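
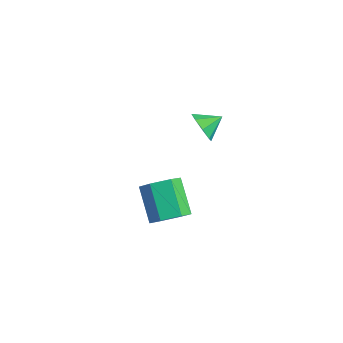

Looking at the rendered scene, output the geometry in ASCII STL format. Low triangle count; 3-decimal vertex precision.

solid 
facet normal 0.679 -0.386 -0.625
outer loop
vertex 0.714 1.531 -4.349
vertex 0.181 0.791 -4.471
vertex 0.088 1.521 -5.023
endloop
endfacet
facet normal 0.276 0.922 -0.270
outer loop
vertex 0.714 1.531 -4.349
vertex 0.088 1.521 -5.023
vertex -0.549 2.249 -3.187
endloop
endfacet
facet normal 0.276 0.922 -0.270
outer loop
vertex -0.549 2.249 -3.187
vertex 0.088 1.521 -5.023
vertex -1.175 2.239 -3.861
endloop
endfacet
facet normal -0.679 0.385 0.625
outer loop
vertex -0.549 2.249 -3.187
vertex -1.175 2.239 -3.861
vertex -1.081 1.509 -3.309
endloop
endfacet
facet normal 0.679 -0.386 -0.624
outer loop
vertex 0.088 1.521 -5.023
vertex 0.181 0.791 -4.471
vertex -0.444 0.781 -5.145
endloop
endfacet
facet normal -0.451 0.451 -0.770
outer loop
vertex 0.088 1.521 -5.023
vertex -0.444 0.781 -5.145
vertex -1.175 2.239 -3.861
endloop
endfacet
facet normal -0.451 0.451 -0.770
outer loop
vertex -1.175 2.239 -3.861
vertex -0.444 0.781 -5.145
vertex -1.707 1.499 -3.983
endloop
endfacet
facet normal -0.679 0.385 0.625
outer loop
vertex -1.175 2.239 -3.861
vertex -1.707 1.499 -3.983
vertex -1.081 1.509 -3.309
endloop
endfacet
facet normal 0.679 -0.386 -0.624
outer loop
vertex -0.444 0.781 -5.145
vertex 0.181 0.791 -4.471
vertex -0.351 0.051 -4.593
endloop
endfacet
facet normal -0.727 -0.471 -0.500
outer loop
vertex -0.444 0.781 -5.145
vertex -0.351 0.051 -4.593
vertex -1.707 1.499 -3.983
endloop
endfacet
facet normal -0.727 -0.471 -0.500
outer loop
vertex -1.707 1.499 -3.983
vertex -0.351 0.051 -4.593
vertex -1.614 0.769 -3.431
endloop
endfacet
facet normal -0.679 0.386 0.625
outer loop
vertex -1.707 1.499 -3.983
vertex -1.614 0.769 -3.431
vertex -1.081 1.509 -3.309
endloop
endfacet
facet normal 0.679 -0.385 -0.625
outer loop
vertex -0.351 0.051 -4.593
vertex 0.181 0.791 -4.471
vertex 0.275 0.061 -3.919
endloop
endfacet
facet normal -0.276 -0.922 0.270
outer loop
vertex -0.351 0.051 -4.593
vertex 0.275 0.061 -3.919
vertex -1.614 0.769 -3.431
endloop
endfacet
facet normal -0.276 -0.922 0.270
outer loop
vertex -1.614 0.769 -3.431
vertex 0.275 0.061 -3.919
vertex -0.988 0.779 -2.757
endloop
endfacet
facet normal -0.679 0.386 0.625
outer loop
vertex -1.614 0.769 -3.431
vertex -0.988 0.779 -2.757
vertex -1.081 1.509 -3.309
endloop
endfacet
facet normal 0.679 -0.385 -0.625
outer loop
vertex 0.275 0.061 -3.919
vertex 0.181 0.791 -4.471
vertex 0.807 0.801 -3.797
endloop
endfacet
facet normal 0.451 -0.451 0.770
outer loop
vertex 0.275 0.061 -3.919
vertex 0.807 0.801 -3.797
vertex -0.988 0.779 -2.757
endloop
endfacet
facet normal 0.451 -0.451 0.770
outer loop
vertex -0.988 0.779 -2.757
vertex 0.807 0.801 -3.797
vertex -0.456 1.519 -2.635
endloop
endfacet
facet normal -0.679 0.386 0.624
outer loop
vertex -0.988 0.779 -2.757
vertex -0.456 1.519 -2.635
vertex -1.081 1.509 -3.309
endloop
endfacet
facet normal 0.679 -0.386 -0.625
outer loop
vertex 0.807 0.801 -3.797
vertex 0.181 0.791 -4.471
vertex 0.714 1.531 -4.349
endloop
endfacet
facet normal 0.727 0.471 0.500
outer loop
vertex 0.807 0.801 -3.797
vertex 0.714 1.531 -4.349
vertex -0.456 1.519 -2.635
endloop
endfacet
facet normal 0.727 0.471 0.500
outer loop
vertex -0.456 1.519 -2.635
vertex 0.714 1.531 -4.349
vertex -0.549 2.249 -3.187
endloop
endfacet
facet normal -0.679 0.386 0.624
outer loop
vertex -0.456 1.519 -2.635
vertex -0.549 2.249 -3.187
vertex -1.081 1.509 -3.309
endloop
endfacet
facet normal -0.405 -0.825 -0.395
outer loop
vertex 1.148 2.24 0.68
vertex 0.584 2.259 1.219
vertex 0.674 2.557 0.504
endloop
endfacet
facet normal 0.604 0.634 -0.483
outer loop
vertex 1.148 2.24 0.68
vertex 0.674 2.557 0.504
vertex 0.996 3.101 1.621
endloop
endfacet
facet normal -0.404 -0.825 -0.395
outer loop
vertex 0.674 2.557 0.504
vertex 0.584 2.259 1.219
vertex 0.147 2.699 0.746
endloop
endfacet
facet normal 0.036 0.894 -0.446
outer loop
vertex 0.674 2.557 0.504
vertex 0.147 2.699 0.746
vertex 0.996 3.101 1.621
endloop
endfacet
facet normal -0.403 -0.825 -0.395
outer loop
vertex 0.147 2.699 0.746
vertex 0.584 2.259 1.219
vertex -0.124 2.583 1.265
endloop
endfacet
facet normal -0.416 0.909 -0.014
outer loop
vertex 0.147 2.699 0.746
vertex -0.124 2.583 1.265
vertex 0.996 3.101 1.621
endloop
endfacet
facet normal -0.404 -0.826 -0.394
outer loop
vertex -0.124 2.583 1.265
vertex 0.584 2.259 1.219
vertex 0.02 2.278 1.757
endloop
endfacet
facet normal -0.488 0.671 0.559
outer loop
vertex -0.124 2.583 1.265
vertex 0.02 2.278 1.757
vertex 0.996 3.101 1.621
endloop
endfacet
facet normal -0.404 -0.825 -0.395
outer loop
vertex 0.02 2.278 1.757
vertex 0.584 2.259 1.219
vertex 0.494 1.961 1.934
endloop
endfacet
facet normal -0.138 0.318 0.938
outer loop
vertex 0.02 2.278 1.757
vertex 0.494 1.961 1.934
vertex 0.996 3.101 1.621
endloop
endfacet
facet normal -0.404 -0.825 -0.395
outer loop
vertex 0.494 1.961 1.934
vertex 0.584 2.259 1.219
vertex 1.021 1.819 1.692
endloop
endfacet
facet normal 0.430 0.058 0.901
outer loop
vertex 0.494 1.961 1.934
vertex 1.021 1.819 1.692
vertex 0.996 3.101 1.621
endloop
endfacet
facet normal -0.404 -0.825 -0.395
outer loop
vertex 1.021 1.819 1.692
vertex 0.584 2.259 1.219
vertex 1.292 1.935 1.172
endloop
endfacet
facet normal 0.882 0.043 0.469
outer loop
vertex 1.021 1.819 1.692
vertex 1.292 1.935 1.172
vertex 0.996 3.101 1.621
endloop
endfacet
facet normal -0.404 -0.826 -0.394
outer loop
vertex 1.292 1.935 1.172
vertex 0.584 2.259 1.219
vertex 1.148 2.24 0.68
endloop
endfacet
facet normal 0.954 0.282 -0.104
outer loop
vertex 1.292 1.935 1.172
vertex 1.148 2.24 0.68
vertex 0.996 3.101 1.621
endloop
endfacet

endsolid


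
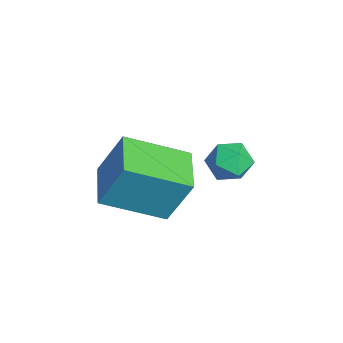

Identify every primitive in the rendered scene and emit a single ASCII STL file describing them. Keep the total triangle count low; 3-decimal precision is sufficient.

solid 
facet normal -0.987 0.132 0.095
outer loop
vertex -1.025 -2.849 0.604
vertex -0.869 -1.088 -0.22
vertex -1.253 -3.507 -0.848
endloop
endfacet
facet normal -0.081 -0.903 0.422
outer loop
vertex 0.129 -3.692 -0.98
vertex -1.025 -2.849 0.604
vertex -1.253 -3.507 -0.848
endloop
endfacet
facet normal -0.987 0.132 0.094
outer loop
vertex -1.253 -3.507 -0.848
vertex -0.869 -1.088 -0.22
vertex -1.096 -1.746 -1.671
endloop
endfacet
facet normal -0.141 -0.409 -0.902
outer loop
vertex -1.096 -1.746 -1.671
vertex 0.129 -3.692 -0.98
vertex -1.253 -3.507 -0.848
endloop
endfacet
facet normal 0.141 0.409 0.901
outer loop
vertex -1.025 -2.849 0.604
vertex 0.513 -1.273 -0.352
vertex -0.869 -1.088 -0.22
endloop
endfacet
facet normal -0.080 -0.903 0.422
outer loop
vertex 0.356 -3.034 0.471
vertex -1.025 -2.849 0.604
vertex 0.129 -3.692 -0.98
endloop
endfacet
facet normal 0.142 0.409 0.902
outer loop
vertex 0.356 -3.034 0.471
vertex 0.513 -1.273 -0.352
vertex -1.025 -2.849 0.604
endloop
endfacet
facet normal 0.081 0.903 -0.422
outer loop
vertex -0.869 -1.088 -0.22
vertex 0.513 -1.273 -0.352
vertex -1.096 -1.746 -1.671
endloop
endfacet
facet normal -0.142 -0.409 -0.901
outer loop
vertex 0.285 -1.931 -1.804
vertex 0.129 -3.692 -0.98
vertex -1.096 -1.746 -1.671
endloop
endfacet
facet normal 0.080 0.903 -0.422
outer loop
vertex -1.096 -1.746 -1.671
vertex 0.513 -1.273 -0.352
vertex 0.285 -1.931 -1.804
endloop
endfacet
facet normal 0.987 -0.132 -0.095
outer loop
vertex 0.285 -1.931 -1.804
vertex 0.356 -3.034 0.471
vertex 0.129 -3.692 -0.98
endloop
endfacet
facet normal 0.987 -0.132 -0.095
outer loop
vertex 0.513 -1.273 -0.352
vertex 0.356 -3.034 0.471
vertex 0.285 -1.931 -1.804
endloop
endfacet
facet normal -0.347 0.932 0.100
outer loop
vertex -1.714 0.471 -1.406
vertex -1.655 0.418 -0.706
vertex -1.115 0.66 -1.087
endloop
endfacet
facet normal 0.004 0.857 -0.515
outer loop
vertex -1.714 0.471 -1.406
vertex -1.115 0.66 -1.087
vertex -1.094 0.297 -1.691
endloop
endfacet
facet normal -0.314 0.337 -0.888
outer loop
vertex -1.714 0.471 -1.406
vertex -1.094 0.297 -1.691
vertex -1.621 -0.17 -1.682
endloop
endfacet
facet normal -0.860 0.091 -0.501
outer loop
vertex -1.714 0.471 -1.406
vertex -1.621 -0.17 -1.682
vertex -1.968 -0.096 -1.073
endloop
endfacet
facet normal -0.882 0.459 0.109
outer loop
vertex -1.714 0.471 -1.406
vertex -1.968 -0.096 -1.073
vertex -1.655 0.418 -0.706
endloop
endfacet
facet normal 0.669 0.647 -0.366
outer loop
vertex -1.094 0.297 -1.691
vertex -1.115 0.66 -1.087
vertex -0.652 0.136 -1.167
endloop
endfacet
facet normal 0.101 0.769 0.632
outer loop
vertex -1.115 0.66 -1.087
vertex -1.655 0.418 -0.706
vertex -0.999 0.21 -0.558
endloop
endfacet
facet normal -0.764 0.004 0.646
outer loop
vertex -1.655 0.418 -0.706
vertex -1.968 -0.096 -1.073
vertex -1.526 -0.257 -0.549
endloop
endfacet
facet normal -0.729 -0.592 -0.344
outer loop
vertex -1.968 -0.096 -1.073
vertex -1.621 -0.17 -1.682
vertex -1.505 -0.62 -1.153
endloop
endfacet
facet normal 0.157 -0.195 -0.968
outer loop
vertex -1.621 -0.17 -1.682
vertex -1.094 0.297 -1.691
vertex -0.965 -0.378 -1.534
endloop
endfacet
facet normal 0.860 -0.091 0.501
outer loop
vertex -0.906 -0.431 -0.834
vertex -0.652 0.136 -1.167
vertex -0.999 0.21 -0.558
endloop
endfacet
facet normal 0.314 -0.337 0.888
outer loop
vertex -0.906 -0.431 -0.834
vertex -0.999 0.21 -0.558
vertex -1.526 -0.257 -0.549
endloop
endfacet
facet normal -0.004 -0.857 0.515
outer loop
vertex -0.906 -0.431 -0.834
vertex -1.526 -0.257 -0.549
vertex -1.505 -0.62 -1.153
endloop
endfacet
facet normal 0.347 -0.932 -0.100
outer loop
vertex -0.906 -0.431 -0.834
vertex -1.505 -0.62 -1.153
vertex -0.965 -0.378 -1.534
endloop
endfacet
facet normal 0.882 -0.459 -0.109
outer loop
vertex -0.906 -0.431 -0.834
vertex -0.965 -0.378 -1.534
vertex -0.652 0.136 -1.167
endloop
endfacet
facet normal 0.729 0.592 0.344
outer loop
vertex -0.999 0.21 -0.558
vertex -0.652 0.136 -1.167
vertex -1.115 0.66 -1.087
endloop
endfacet
facet normal -0.157 0.195 0.968
outer loop
vertex -1.526 -0.257 -0.549
vertex -0.999 0.21 -0.558
vertex -1.655 0.418 -0.706
endloop
endfacet
facet normal -0.669 -0.647 0.366
outer loop
vertex -1.505 -0.62 -1.153
vertex -1.526 -0.257 -0.549
vertex -1.968 -0.096 -1.073
endloop
endfacet
facet normal -0.101 -0.769 -0.632
outer loop
vertex -0.965 -0.378 -1.534
vertex -1.505 -0.62 -1.153
vertex -1.621 -0.17 -1.682
endloop
endfacet
facet normal 0.764 -0.004 -0.646
outer loop
vertex -0.652 0.136 -1.167
vertex -0.965 -0.378 -1.534
vertex -1.094 0.297 -1.691
endloop
endfacet

endsolid


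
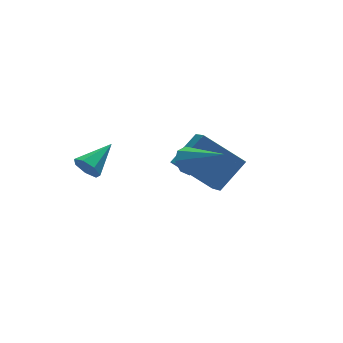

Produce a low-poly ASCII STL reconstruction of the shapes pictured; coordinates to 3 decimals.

solid 
facet normal -0.464 0.702 -0.541
outer loop
vertex 0.663 -2.061 1.209
vertex 0.33 -1.86 1.755
vertex 0.913 -1.696 1.468
endloop
endfacet
facet normal 0.846 -0.242 -0.476
outer loop
vertex 0.663 -2.061 1.209
vertex 0.913 -1.696 1.468
vertex 1.23 -3.22 2.805
endloop
endfacet
facet normal -0.464 0.702 -0.541
outer loop
vertex 0.913 -1.696 1.468
vertex 0.33 -1.86 1.755
vertex 0.823 -1.427 1.894
endloop
endfacet
facet normal 0.968 0.245 0.050
outer loop
vertex 0.913 -1.696 1.468
vertex 0.823 -1.427 1.894
vertex 1.23 -3.22 2.805
endloop
endfacet
facet normal -0.463 0.701 -0.542
outer loop
vertex 0.823 -1.427 1.894
vertex 0.33 -1.86 1.755
vertex 0.444 -1.411 2.239
endloop
endfacet
facet normal 0.607 0.465 0.645
outer loop
vertex 0.823 -1.427 1.894
vertex 0.444 -1.411 2.239
vertex 1.23 -3.22 2.805
endloop
endfacet
facet normal -0.464 0.701 -0.541
outer loop
vertex 0.444 -1.411 2.239
vertex 0.33 -1.86 1.755
vertex -0.002 -1.658 2.301
endloop
endfacet
facet normal -0.026 0.288 0.957
outer loop
vertex 0.444 -1.411 2.239
vertex -0.002 -1.658 2.301
vertex 1.23 -3.22 2.805
endloop
endfacet
facet normal -0.463 0.702 -0.541
outer loop
vertex -0.002 -1.658 2.301
vertex 0.33 -1.86 1.755
vertex -0.252 -2.023 2.042
endloop
endfacet
facet normal -0.564 -0.185 0.805
outer loop
vertex -0.002 -1.658 2.301
vertex -0.252 -2.023 2.042
vertex 1.23 -3.22 2.805
endloop
endfacet
facet normal -0.463 0.703 -0.540
outer loop
vertex -0.252 -2.023 2.042
vertex 0.33 -1.86 1.755
vertex -0.162 -2.292 1.615
endloop
endfacet
facet normal -0.686 -0.672 0.279
outer loop
vertex -0.252 -2.023 2.042
vertex -0.162 -2.292 1.615
vertex 1.23 -3.22 2.805
endloop
endfacet
facet normal -0.463 0.702 -0.541
outer loop
vertex -0.162 -2.292 1.615
vertex 0.33 -1.86 1.755
vertex 0.217 -2.308 1.27
endloop
endfacet
facet normal -0.325 -0.892 -0.315
outer loop
vertex -0.162 -2.292 1.615
vertex 0.217 -2.308 1.27
vertex 1.23 -3.22 2.805
endloop
endfacet
facet normal -0.463 0.702 -0.541
outer loop
vertex 0.217 -2.308 1.27
vertex 0.33 -1.86 1.755
vertex 0.663 -2.061 1.209
endloop
endfacet
facet normal 0.309 -0.714 -0.628
outer loop
vertex 0.217 -2.308 1.27
vertex 0.663 -2.061 1.209
vertex 1.23 -3.22 2.805
endloop
endfacet
facet normal -0.829 -0.415 -0.374
outer loop
vertex -2.05 1.641 -0.957
vertex -2.378 1.786 -0.391
vertex -2.314 2.158 -0.945
endloop
endfacet
facet normal 0.595 0.321 -0.737
outer loop
vertex -2.05 1.641 -0.957
vertex -2.314 2.158 -0.945
vertex -1.042 2.454 0.211
endloop
endfacet
facet normal -0.829 -0.415 -0.374
outer loop
vertex -2.314 2.158 -0.945
vertex -2.378 1.786 -0.391
vertex -2.627 2.396 -0.515
endloop
endfacet
facet normal 0.148 0.907 -0.395
outer loop
vertex -2.314 2.158 -0.945
vertex -2.627 2.396 -0.515
vertex -1.042 2.454 0.211
endloop
endfacet
facet normal -0.830 -0.415 -0.373
outer loop
vertex -2.627 2.396 -0.515
vertex -2.378 1.786 -0.391
vertex -2.751 2.174 0.007
endloop
endfacet
facet normal -0.192 0.919 0.345
outer loop
vertex -2.627 2.396 -0.515
vertex -2.751 2.174 0.007
vertex -1.042 2.454 0.211
endloop
endfacet
facet normal -0.830 -0.414 -0.374
outer loop
vertex -2.751 2.174 0.007
vertex -2.378 1.786 -0.391
vertex -2.595 1.66 0.23
endloop
endfacet
facet normal -0.167 0.349 0.922
outer loop
vertex -2.751 2.174 0.007
vertex -2.595 1.66 0.23
vertex -1.042 2.454 0.211
endloop
endfacet
facet normal -0.829 -0.415 -0.374
outer loop
vertex -2.595 1.66 0.23
vertex -2.378 1.786 -0.391
vertex -2.275 1.241 -0.015
endloop
endfacet
facet normal 0.203 -0.374 0.905
outer loop
vertex -2.595 1.66 0.23
vertex -2.275 1.241 -0.015
vertex -1.042 2.454 0.211
endloop
endfacet
facet normal -0.829 -0.415 -0.375
outer loop
vertex -2.275 1.241 -0.015
vertex -2.378 1.786 -0.391
vertex -2.032 1.233 -0.543
endloop
endfacet
facet normal 0.639 -0.706 0.305
outer loop
vertex -2.275 1.241 -0.015
vertex -2.032 1.233 -0.543
vertex -1.042 2.454 0.211
endloop
endfacet
facet normal -0.829 -0.416 -0.374
outer loop
vertex -2.032 1.233 -0.543
vertex -2.378 1.786 -0.391
vertex -2.05 1.641 -0.957
endloop
endfacet
facet normal 0.813 -0.396 -0.426
outer loop
vertex -2.032 1.233 -0.543
vertex -2.05 1.641 -0.957
vertex -1.042 2.454 0.211
endloop
endfacet
facet normal -0.763 -0.253 -0.594
outer loop
vertex 0.862 0.251 -0.065
vertex 1.112 1.526 -0.929
vertex 2.207 -0.863 -1.318
endloop
endfacet
facet normal -0.160 -0.817 0.554
outer loop
vertex 3.528 -0.426 -0.291
vertex 0.862 0.251 -0.065
vertex 2.207 -0.863 -1.318
endloop
endfacet
facet normal -0.764 -0.253 -0.594
outer loop
vertex 2.207 -0.863 -1.318
vertex 1.112 1.526 -0.929
vertex 2.457 0.411 -2.183
endloop
endfacet
facet normal 0.625 -0.519 -0.583
outer loop
vertex 2.457 0.411 -2.183
vertex 3.528 -0.426 -0.291
vertex 2.207 -0.863 -1.318
endloop
endfacet
facet normal -0.625 0.518 0.584
outer loop
vertex 0.862 0.251 -0.065
vertex 2.433 1.963 0.098
vertex 1.112 1.526 -0.929
endloop
endfacet
facet normal -0.160 -0.817 0.554
outer loop
vertex 2.183 0.689 0.963
vertex 0.862 0.251 -0.065
vertex 3.528 -0.426 -0.291
endloop
endfacet
facet normal -0.626 0.519 0.583
outer loop
vertex 2.183 0.689 0.963
vertex 2.433 1.963 0.098
vertex 0.862 0.251 -0.065
endloop
endfacet
facet normal 0.161 0.817 -0.554
outer loop
vertex 1.112 1.526 -0.929
vertex 2.433 1.963 0.098
vertex 2.457 0.411 -2.183
endloop
endfacet
facet normal 0.626 -0.518 -0.583
outer loop
vertex 3.778 0.849 -1.155
vertex 3.528 -0.426 -0.291
vertex 2.457 0.411 -2.183
endloop
endfacet
facet normal 0.160 0.817 -0.554
outer loop
vertex 2.457 0.411 -2.183
vertex 2.433 1.963 0.098
vertex 3.778 0.849 -1.155
endloop
endfacet
facet normal 0.764 0.253 0.594
outer loop
vertex 3.778 0.849 -1.155
vertex 2.183 0.689 0.963
vertex 3.528 -0.426 -0.291
endloop
endfacet
facet normal 0.763 0.254 0.594
outer loop
vertex 2.433 1.963 0.098
vertex 2.183 0.689 0.963
vertex 3.778 0.849 -1.155
endloop
endfacet

endsolid


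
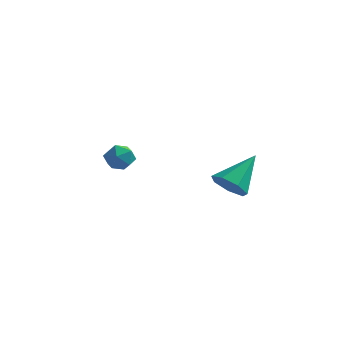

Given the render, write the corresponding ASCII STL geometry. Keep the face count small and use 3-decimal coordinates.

solid 
facet normal -0.326 -0.716 -0.617
outer loop
vertex 2.719 -0.632 2.365
vertex 2.249 -0.976 3.012
vertex 2.014 -0.37 2.433
endloop
endfacet
facet normal 0.259 0.827 -0.498
outer loop
vertex 2.719 -0.632 2.365
vertex 2.014 -0.37 2.433
vertex 2.891 0.436 4.228
endloop
endfacet
facet normal -0.326 -0.716 -0.617
outer loop
vertex 2.014 -0.37 2.433
vertex 2.249 -0.976 3.012
vertex 1.486 -0.564 2.937
endloop
endfacet
facet normal -0.471 0.868 -0.159
outer loop
vertex 2.014 -0.37 2.433
vertex 1.486 -0.564 2.937
vertex 2.891 0.436 4.228
endloop
endfacet
facet normal -0.326 -0.716 -0.617
outer loop
vertex 1.486 -0.564 2.937
vertex 2.249 -0.976 3.012
vertex 1.533 -1.068 3.497
endloop
endfacet
facet normal -0.756 0.454 0.472
outer loop
vertex 1.486 -0.564 2.937
vertex 1.533 -1.068 3.497
vertex 2.891 0.436 4.228
endloop
endfacet
facet normal -0.326 -0.717 -0.617
outer loop
vertex 1.533 -1.068 3.497
vertex 2.249 -0.976 3.012
vertex 2.119 -1.502 3.692
endloop
endfacet
facet normal -0.381 -0.102 0.919
outer loop
vertex 1.533 -1.068 3.497
vertex 2.119 -1.502 3.692
vertex 2.891 0.436 4.228
endloop
endfacet
facet normal -0.326 -0.717 -0.617
outer loop
vertex 2.119 -1.502 3.692
vertex 2.249 -0.976 3.012
vertex 2.803 -1.54 3.375
endloop
endfacet
facet normal 0.371 -0.382 0.846
outer loop
vertex 2.119 -1.502 3.692
vertex 2.803 -1.54 3.375
vertex 2.891 0.436 4.228
endloop
endfacet
facet normal -0.325 -0.717 -0.617
outer loop
vertex 2.803 -1.54 3.375
vertex 2.249 -0.976 3.012
vertex 3.07 -1.152 2.784
endloop
endfacet
facet normal 0.935 -0.175 0.308
outer loop
vertex 2.803 -1.54 3.375
vertex 3.07 -1.152 2.784
vertex 2.891 0.436 4.228
endloop
endfacet
facet normal -0.325 -0.717 -0.617
outer loop
vertex 3.07 -1.152 2.784
vertex 2.249 -0.976 3.012
vertex 2.719 -0.632 2.365
endloop
endfacet
facet normal 0.885 0.364 -0.290
outer loop
vertex 3.07 -1.152 2.784
vertex 2.719 -0.632 2.365
vertex 2.891 0.436 4.228
endloop
endfacet
facet normal 0.281 0.313 0.907
outer loop
vertex -3.046 1.465 3.39
vertex -3.336 0.836 3.697
vertex -2.614 0.848 3.469
endloop
endfacet
facet normal 0.725 0.559 0.403
outer loop
vertex -3.046 1.465 3.39
vertex -2.614 0.848 3.469
vertex -2.577 1.258 2.833
endloop
endfacet
facet normal 0.339 0.939 -0.063
outer loop
vertex -3.046 1.465 3.39
vertex -2.577 1.258 2.833
vertex -3.275 1.499 2.669
endloop
endfacet
facet normal -0.341 0.928 0.152
outer loop
vertex -3.046 1.465 3.39
vertex -3.275 1.499 2.669
vertex -3.744 1.239 3.203
endloop
endfacet
facet normal -0.377 0.541 0.752
outer loop
vertex -3.046 1.465 3.39
vertex -3.744 1.239 3.203
vertex -3.336 0.836 3.697
endloop
endfacet
facet normal 0.998 -0.001 0.057
outer loop
vertex -2.577 1.258 2.833
vertex -2.614 0.848 3.469
vertex -2.576 0.501 2.797
endloop
endfacet
facet normal 0.282 -0.399 0.873
outer loop
vertex -2.614 0.848 3.469
vertex -3.336 0.836 3.697
vertex -3.045 0.241 3.331
endloop
endfacet
facet normal -0.783 -0.031 0.622
outer loop
vertex -3.336 0.836 3.697
vertex -3.744 1.239 3.203
vertex -3.743 0.482 3.167
endloop
endfacet
facet normal -0.725 0.594 -0.348
outer loop
vertex -3.744 1.239 3.203
vertex -3.275 1.499 2.669
vertex -3.706 0.892 2.531
endloop
endfacet
facet normal 0.375 0.612 -0.697
outer loop
vertex -3.275 1.499 2.669
vertex -2.577 1.258 2.833
vertex -2.984 0.904 2.303
endloop
endfacet
facet normal 0.341 -0.928 -0.152
outer loop
vertex -3.274 0.275 2.61
vertex -2.576 0.501 2.797
vertex -3.045 0.241 3.331
endloop
endfacet
facet normal -0.339 -0.939 0.063
outer loop
vertex -3.274 0.275 2.61
vertex -3.045 0.241 3.331
vertex -3.743 0.482 3.167
endloop
endfacet
facet normal -0.725 -0.559 -0.403
outer loop
vertex -3.274 0.275 2.61
vertex -3.743 0.482 3.167
vertex -3.706 0.892 2.531
endloop
endfacet
facet normal -0.281 -0.313 -0.907
outer loop
vertex -3.274 0.275 2.61
vertex -3.706 0.892 2.531
vertex -2.984 0.904 2.303
endloop
endfacet
facet normal 0.377 -0.541 -0.752
outer loop
vertex -3.274 0.275 2.61
vertex -2.984 0.904 2.303
vertex -2.576 0.501 2.797
endloop
endfacet
facet normal 0.725 -0.594 0.348
outer loop
vertex -3.045 0.241 3.331
vertex -2.576 0.501 2.797
vertex -2.614 0.848 3.469
endloop
endfacet
facet normal -0.375 -0.612 0.697
outer loop
vertex -3.743 0.482 3.167
vertex -3.045 0.241 3.331
vertex -3.336 0.836 3.697
endloop
endfacet
facet normal -0.998 0.001 -0.057
outer loop
vertex -3.706 0.892 2.531
vertex -3.743 0.482 3.167
vertex -3.744 1.239 3.203
endloop
endfacet
facet normal -0.282 0.399 -0.873
outer loop
vertex -2.984 0.904 2.303
vertex -3.706 0.892 2.531
vertex -3.275 1.499 2.669
endloop
endfacet
facet normal 0.783 0.031 -0.622
outer loop
vertex -2.576 0.501 2.797
vertex -2.984 0.904 2.303
vertex -2.577 1.258 2.833
endloop
endfacet

endsolid


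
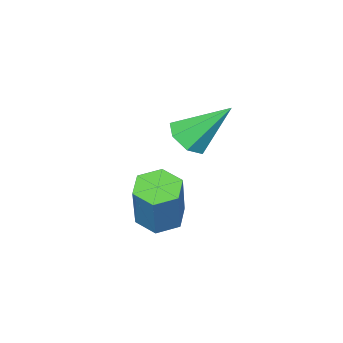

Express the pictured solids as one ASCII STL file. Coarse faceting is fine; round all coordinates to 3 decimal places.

solid 
facet normal 0.426 -0.522 -0.739
outer loop
vertex 0.886 1.557 -0.652
vertex 0.277 0.929 -0.559
vertex 0.256 1.642 -1.075
endloop
endfacet
facet normal 0.204 0.973 -0.108
outer loop
vertex 0.886 1.557 -0.652
vertex 0.256 1.642 -1.075
vertex -0.657 2.071 1.059
endloop
endfacet
facet normal 0.426 -0.522 -0.739
outer loop
vertex 0.256 1.642 -1.075
vertex 0.277 0.929 -0.559
vertex -0.359 1.19 -1.11
endloop
endfacet
facet normal -0.534 0.755 -0.380
outer loop
vertex 0.256 1.642 -1.075
vertex -0.359 1.19 -1.11
vertex -0.657 2.071 1.059
endloop
endfacet
facet normal 0.426 -0.521 -0.739
outer loop
vertex -0.359 1.19 -1.11
vertex 0.277 0.929 -0.559
vertex -0.494 0.541 -0.73
endloop
endfacet
facet normal -0.979 0.101 -0.176
outer loop
vertex -0.359 1.19 -1.11
vertex -0.494 0.541 -0.73
vertex -0.657 2.071 1.059
endloop
endfacet
facet normal 0.426 -0.521 -0.739
outer loop
vertex -0.494 0.541 -0.73
vertex 0.277 0.929 -0.559
vertex -0.05 0.184 -0.222
endloop
endfacet
facet normal -0.797 -0.493 0.349
outer loop
vertex -0.494 0.541 -0.73
vertex -0.05 0.184 -0.222
vertex -0.657 2.071 1.059
endloop
endfacet
facet normal 0.426 -0.521 -0.740
outer loop
vertex -0.05 0.184 -0.222
vertex 0.277 0.929 -0.559
vertex 0.641 0.388 0.032
endloop
endfacet
facet normal -0.122 -0.584 0.802
outer loop
vertex -0.05 0.184 -0.222
vertex 0.641 0.388 0.032
vertex -0.657 2.071 1.059
endloop
endfacet
facet normal 0.426 -0.521 -0.739
outer loop
vertex 0.641 0.388 0.032
vertex 0.277 0.929 -0.559
vertex 1.057 0.999 -0.159
endloop
endfacet
facet normal 0.534 -0.101 0.840
outer loop
vertex 0.641 0.388 0.032
vertex 1.057 0.999 -0.159
vertex -0.657 2.071 1.059
endloop
endfacet
facet normal 0.426 -0.522 -0.739
outer loop
vertex 1.057 0.999 -0.159
vertex 0.277 0.929 -0.559
vertex 0.886 1.557 -0.652
endloop
endfacet
facet normal 0.679 0.592 0.434
outer loop
vertex 1.057 0.999 -0.159
vertex 0.886 1.557 -0.652
vertex -0.657 2.071 1.059
endloop
endfacet
facet normal -0.267 -0.262 -0.927
outer loop
vertex 4.32 2.94 -1.914
vertex 3.543 3.259 -1.78
vertex 4.157 3.754 -2.097
endloop
endfacet
facet normal 0.944 0.120 -0.306
outer loop
vertex 4.32 2.94 -1.914
vertex 4.157 3.754 -2.097
vertex 4.873 3.482 0.006
endloop
endfacet
facet normal 0.944 0.119 -0.306
outer loop
vertex 4.873 3.482 0.006
vertex 4.157 3.754 -2.097
vertex 4.711 4.296 -0.177
endloop
endfacet
facet normal 0.268 0.262 0.927
outer loop
vertex 4.873 3.482 0.006
vertex 4.711 4.296 -0.177
vertex 4.097 3.801 0.14
endloop
endfacet
facet normal -0.268 -0.262 -0.927
outer loop
vertex 4.157 3.754 -2.097
vertex 3.543 3.259 -1.78
vertex 3.381 4.073 -1.963
endloop
endfacet
facet normal 0.307 0.889 -0.340
outer loop
vertex 4.157 3.754 -2.097
vertex 3.381 4.073 -1.963
vertex 4.711 4.296 -0.177
endloop
endfacet
facet normal 0.307 0.889 -0.340
outer loop
vertex 4.711 4.296 -0.177
vertex 3.381 4.073 -1.963
vertex 3.935 4.615 -0.043
endloop
endfacet
facet normal 0.268 0.262 0.927
outer loop
vertex 4.711 4.296 -0.177
vertex 3.935 4.615 -0.043
vertex 4.097 3.801 0.14
endloop
endfacet
facet normal -0.268 -0.262 -0.927
outer loop
vertex 3.381 4.073 -1.963
vertex 3.543 3.259 -1.78
vertex 2.767 3.578 -1.646
endloop
endfacet
facet normal -0.638 0.770 -0.033
outer loop
vertex 3.381 4.073 -1.963
vertex 2.767 3.578 -1.646
vertex 3.935 4.615 -0.043
endloop
endfacet
facet normal -0.637 0.770 -0.034
outer loop
vertex 3.935 4.615 -0.043
vertex 2.767 3.578 -1.646
vertex 3.32 4.12 0.274
endloop
endfacet
facet normal 0.267 0.262 0.927
outer loop
vertex 3.935 4.615 -0.043
vertex 3.32 4.12 0.274
vertex 4.097 3.801 0.14
endloop
endfacet
facet normal -0.268 -0.262 -0.927
outer loop
vertex 2.767 3.578 -1.646
vertex 3.543 3.259 -1.78
vertex 2.929 2.764 -1.463
endloop
endfacet
facet normal -0.945 -0.119 0.306
outer loop
vertex 2.767 3.578 -1.646
vertex 2.929 2.764 -1.463
vertex 3.32 4.12 0.274
endloop
endfacet
facet normal -0.944 -0.120 0.306
outer loop
vertex 3.32 4.12 0.274
vertex 2.929 2.764 -1.463
vertex 3.483 3.306 0.457
endloop
endfacet
facet normal 0.267 0.262 0.927
outer loop
vertex 3.32 4.12 0.274
vertex 3.483 3.306 0.457
vertex 4.097 3.801 0.14
endloop
endfacet
facet normal -0.268 -0.262 -0.927
outer loop
vertex 2.929 2.764 -1.463
vertex 3.543 3.259 -1.78
vertex 3.705 2.445 -1.597
endloop
endfacet
facet normal -0.307 -0.889 0.340
outer loop
vertex 2.929 2.764 -1.463
vertex 3.705 2.445 -1.597
vertex 3.483 3.306 0.457
endloop
endfacet
facet normal -0.307 -0.889 0.340
outer loop
vertex 3.483 3.306 0.457
vertex 3.705 2.445 -1.597
vertex 4.259 2.987 0.323
endloop
endfacet
facet normal 0.268 0.262 0.927
outer loop
vertex 3.483 3.306 0.457
vertex 4.259 2.987 0.323
vertex 4.097 3.801 0.14
endloop
endfacet
facet normal -0.267 -0.262 -0.927
outer loop
vertex 3.705 2.445 -1.597
vertex 3.543 3.259 -1.78
vertex 4.32 2.94 -1.914
endloop
endfacet
facet normal 0.637 -0.770 0.034
outer loop
vertex 3.705 2.445 -1.597
vertex 4.32 2.94 -1.914
vertex 4.259 2.987 0.323
endloop
endfacet
facet normal 0.638 -0.770 0.034
outer loop
vertex 4.259 2.987 0.323
vertex 4.32 2.94 -1.914
vertex 4.873 3.482 0.006
endloop
endfacet
facet normal 0.268 0.262 0.927
outer loop
vertex 4.259 2.987 0.323
vertex 4.873 3.482 0.006
vertex 4.097 3.801 0.14
endloop
endfacet

endsolid


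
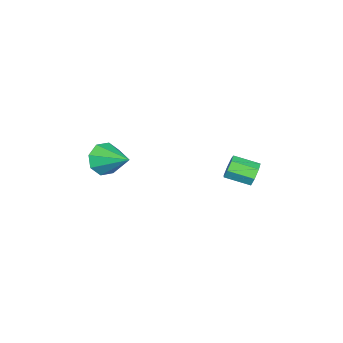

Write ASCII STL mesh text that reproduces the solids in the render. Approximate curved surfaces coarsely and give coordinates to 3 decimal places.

solid 
facet normal -0.386 0.869 -0.309
outer loop
vertex -3.799 4.241 3.677
vertex -3.973 3.968 3.126
vertex -4.305 4.014 3.671
endloop
endfacet
facet normal -0.136 0.277 0.951
outer loop
vertex -3.799 4.241 3.677
vertex -4.305 4.014 3.671
vertex -3.312 3.146 4.066
endloop
endfacet
facet normal -0.136 0.277 0.951
outer loop
vertex -3.312 3.146 4.066
vertex -4.305 4.014 3.671
vertex -3.818 2.918 4.06
endloop
endfacet
facet normal 0.388 -0.869 0.308
outer loop
vertex -3.312 3.146 4.066
vertex -3.818 2.918 4.06
vertex -3.487 2.872 3.514
endloop
endfacet
facet normal -0.387 0.869 -0.309
outer loop
vertex -4.305 4.014 3.671
vertex -3.973 3.968 3.126
vertex -4.562 3.751 3.254
endloop
endfacet
facet normal -0.798 -0.147 0.585
outer loop
vertex -4.305 4.014 3.671
vertex -4.562 3.751 3.254
vertex -3.818 2.918 4.06
endloop
endfacet
facet normal -0.798 -0.147 0.584
outer loop
vertex -3.818 2.918 4.06
vertex -4.562 3.751 3.254
vertex -4.075 2.656 3.643
endloop
endfacet
facet normal 0.387 -0.869 0.308
outer loop
vertex -3.818 2.918 4.06
vertex -4.075 2.656 3.643
vertex -3.487 2.872 3.514
endloop
endfacet
facet normal -0.387 0.869 -0.307
outer loop
vertex -4.562 3.751 3.254
vertex -3.973 3.968 3.126
vertex -4.376 3.652 2.74
endloop
endfacet
facet normal -0.859 -0.461 -0.222
outer loop
vertex -4.562 3.751 3.254
vertex -4.376 3.652 2.74
vertex -4.075 2.656 3.643
endloop
endfacet
facet normal -0.859 -0.461 -0.222
outer loop
vertex -4.075 2.656 3.643
vertex -4.376 3.652 2.74
vertex -3.889 2.557 3.129
endloop
endfacet
facet normal 0.387 -0.869 0.307
outer loop
vertex -4.075 2.656 3.643
vertex -3.889 2.557 3.129
vertex -3.487 2.872 3.514
endloop
endfacet
facet normal -0.386 0.869 -0.309
outer loop
vertex -4.376 3.652 2.74
vertex -3.973 3.968 3.126
vertex -3.886 3.79 2.517
endloop
endfacet
facet normal -0.272 -0.427 -0.862
outer loop
vertex -4.376 3.652 2.74
vertex -3.886 3.79 2.517
vertex -3.889 2.557 3.129
endloop
endfacet
facet normal -0.272 -0.427 -0.862
outer loop
vertex -3.889 2.557 3.129
vertex -3.886 3.79 2.517
vertex -3.399 2.695 2.906
endloop
endfacet
facet normal 0.385 -0.869 0.309
outer loop
vertex -3.889 2.557 3.129
vertex -3.399 2.695 2.906
vertex -3.487 2.872 3.514
endloop
endfacet
facet normal -0.387 0.869 -0.309
outer loop
vertex -3.886 3.79 2.517
vertex -3.973 3.968 3.126
vertex -3.463 4.062 2.752
endloop
endfacet
facet normal 0.519 -0.072 -0.852
outer loop
vertex -3.886 3.79 2.517
vertex -3.463 4.062 2.752
vertex -3.399 2.695 2.906
endloop
endfacet
facet normal 0.518 -0.072 -0.853
outer loop
vertex -3.399 2.695 2.906
vertex -3.463 4.062 2.752
vertex -2.976 2.967 3.14
endloop
endfacet
facet normal 0.388 -0.869 0.309
outer loop
vertex -3.399 2.695 2.906
vertex -2.976 2.967 3.14
vertex -3.487 2.872 3.514
endloop
endfacet
facet normal -0.387 0.869 -0.309
outer loop
vertex -3.463 4.062 2.752
vertex -3.973 3.968 3.126
vertex -3.424 4.263 3.268
endloop
endfacet
facet normal 0.920 0.338 -0.201
outer loop
vertex -3.463 4.062 2.752
vertex -3.424 4.263 3.268
vertex -2.976 2.967 3.14
endloop
endfacet
facet normal 0.920 0.338 -0.200
outer loop
vertex -2.976 2.967 3.14
vertex -3.424 4.263 3.268
vertex -2.937 3.167 3.657
endloop
endfacet
facet normal 0.387 -0.870 0.307
outer loop
vertex -2.976 2.967 3.14
vertex -2.937 3.167 3.657
vertex -3.487 2.872 3.514
endloop
endfacet
facet normal -0.387 0.869 -0.308
outer loop
vertex -3.424 4.263 3.268
vertex -3.973 3.968 3.126
vertex -3.799 4.241 3.677
endloop
endfacet
facet normal 0.628 0.493 0.602
outer loop
vertex -3.424 4.263 3.268
vertex -3.799 4.241 3.677
vertex -2.937 3.167 3.657
endloop
endfacet
facet normal 0.628 0.493 0.602
outer loop
vertex -2.937 3.167 3.657
vertex -3.799 4.241 3.677
vertex -3.312 3.146 4.066
endloop
endfacet
facet normal 0.386 -0.869 0.309
outer loop
vertex -2.937 3.167 3.657
vertex -3.312 3.146 4.066
vertex -3.487 2.872 3.514
endloop
endfacet
facet normal -0.199 -0.889 -0.413
outer loop
vertex -1.43 -2.564 2.02
vertex -2.022 -2.753 2.712
vertex -2.093 -2.35 1.878
endloop
endfacet
facet normal 0.358 0.690 -0.629
outer loop
vertex -1.43 -2.564 2.02
vertex -2.093 -2.35 1.878
vertex -1.658 -1.127 3.468
endloop
endfacet
facet normal -0.198 -0.889 -0.413
outer loop
vertex -2.093 -2.35 1.878
vertex -2.022 -2.753 2.712
vertex -2.715 -2.372 2.224
endloop
endfacet
facet normal -0.318 0.792 -0.522
outer loop
vertex -2.093 -2.35 1.878
vertex -2.715 -2.372 2.224
vertex -1.658 -1.127 3.468
endloop
endfacet
facet normal -0.199 -0.889 -0.412
outer loop
vertex -2.715 -2.372 2.224
vertex -2.022 -2.753 2.712
vertex -2.93 -2.617 2.856
endloop
endfacet
facet normal -0.759 0.651 -0.006
outer loop
vertex -2.715 -2.372 2.224
vertex -2.93 -2.617 2.856
vertex -1.658 -1.127 3.468
endloop
endfacet
facet normal -0.199 -0.889 -0.413
outer loop
vertex -2.93 -2.617 2.856
vertex -2.022 -2.753 2.712
vertex -2.614 -2.942 3.404
endloop
endfacet
facet normal -0.706 0.350 0.615
outer loop
vertex -2.93 -2.617 2.856
vertex -2.614 -2.942 3.404
vertex -1.658 -1.127 3.468
endloop
endfacet
facet normal -0.199 -0.889 -0.413
outer loop
vertex -2.614 -2.942 3.404
vertex -2.022 -2.753 2.712
vertex -1.95 -3.157 3.547
endloop
endfacet
facet normal -0.190 0.065 0.980
outer loop
vertex -2.614 -2.942 3.404
vertex -1.95 -3.157 3.547
vertex -1.658 -1.127 3.468
endloop
endfacet
facet normal -0.199 -0.889 -0.413
outer loop
vertex -1.95 -3.157 3.547
vertex -2.022 -2.753 2.712
vertex -1.329 -3.135 3.201
endloop
endfacet
facet normal 0.487 -0.036 0.872
outer loop
vertex -1.95 -3.157 3.547
vertex -1.329 -3.135 3.201
vertex -1.658 -1.127 3.468
endloop
endfacet
facet normal -0.199 -0.889 -0.413
outer loop
vertex -1.329 -3.135 3.201
vertex -2.022 -2.753 2.712
vertex -1.113 -2.89 2.569
endloop
endfacet
facet normal 0.928 0.104 0.358
outer loop
vertex -1.329 -3.135 3.201
vertex -1.113 -2.89 2.569
vertex -1.658 -1.127 3.468
endloop
endfacet
facet normal -0.199 -0.889 -0.413
outer loop
vertex -1.113 -2.89 2.569
vertex -2.022 -2.753 2.712
vertex -1.43 -2.564 2.02
endloop
endfacet
facet normal 0.875 0.405 -0.265
outer loop
vertex -1.113 -2.89 2.569
vertex -1.43 -2.564 2.02
vertex -1.658 -1.127 3.468
endloop
endfacet

endsolid


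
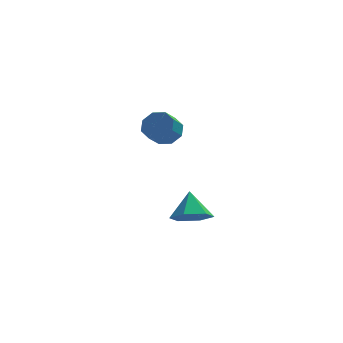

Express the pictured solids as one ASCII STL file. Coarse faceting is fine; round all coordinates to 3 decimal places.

solid 
facet normal 0.468 0.579 -0.668
outer loop
vertex 1.95 2.946 2.154
vertex 1.498 2.524 1.472
vertex 1.34 3.261 2.0
endloop
endfacet
facet normal 0.172 0.682 0.711
outer loop
vertex 1.95 2.946 2.154
vertex 1.34 3.261 2.0
vertex 1.394 2.257 2.949
endloop
endfacet
facet normal 0.173 0.681 0.711
outer loop
vertex 1.394 2.257 2.949
vertex 1.34 3.261 2.0
vertex 0.784 2.573 2.795
endloop
endfacet
facet normal -0.468 -0.578 0.668
outer loop
vertex 1.394 2.257 2.949
vertex 0.784 2.573 2.795
vertex 0.942 1.836 2.268
endloop
endfacet
facet normal 0.468 0.579 -0.668
outer loop
vertex 1.34 3.261 2.0
vertex 1.498 2.524 1.472
vertex 0.822 3.145 1.537
endloop
endfacet
facet normal -0.490 0.799 0.348
outer loop
vertex 1.34 3.261 2.0
vertex 0.822 3.145 1.537
vertex 0.784 2.573 2.795
endloop
endfacet
facet normal -0.491 0.798 0.348
outer loop
vertex 0.784 2.573 2.795
vertex 0.822 3.145 1.537
vertex 0.266 2.456 2.332
endloop
endfacet
facet normal -0.467 -0.578 0.669
outer loop
vertex 0.784 2.573 2.795
vertex 0.266 2.456 2.332
vertex 0.942 1.836 2.268
endloop
endfacet
facet normal 0.467 0.579 -0.668
outer loop
vertex 0.822 3.145 1.537
vertex 1.498 2.524 1.472
vertex 0.7 2.665 1.036
endloop
endfacet
facet normal -0.867 0.448 -0.218
outer loop
vertex 0.822 3.145 1.537
vertex 0.7 2.665 1.036
vertex 0.266 2.456 2.332
endloop
endfacet
facet normal -0.867 0.448 -0.218
outer loop
vertex 0.266 2.456 2.332
vertex 0.7 2.665 1.036
vertex 0.144 1.977 1.832
endloop
endfacet
facet normal -0.467 -0.579 0.668
outer loop
vertex 0.266 2.456 2.332
vertex 0.144 1.977 1.832
vertex 0.942 1.836 2.268
endloop
endfacet
facet normal 0.467 0.579 -0.668
outer loop
vertex 0.7 2.665 1.036
vertex 1.498 2.524 1.472
vertex 1.046 2.103 0.791
endloop
endfacet
facet normal -0.735 -0.166 -0.657
outer loop
vertex 0.7 2.665 1.036
vertex 1.046 2.103 0.791
vertex 0.144 1.977 1.832
endloop
endfacet
facet normal -0.735 -0.165 -0.657
outer loop
vertex 0.144 1.977 1.832
vertex 1.046 2.103 0.791
vertex 0.49 1.414 1.586
endloop
endfacet
facet normal -0.467 -0.579 0.668
outer loop
vertex 0.144 1.977 1.832
vertex 0.49 1.414 1.586
vertex 0.942 1.836 2.268
endloop
endfacet
facet normal 0.468 0.578 -0.668
outer loop
vertex 1.046 2.103 0.791
vertex 1.498 2.524 1.472
vertex 1.656 1.787 0.945
endloop
endfacet
facet normal -0.173 -0.681 -0.711
outer loop
vertex 1.046 2.103 0.791
vertex 1.656 1.787 0.945
vertex 0.49 1.414 1.586
endloop
endfacet
facet normal -0.173 -0.682 -0.711
outer loop
vertex 0.49 1.414 1.586
vertex 1.656 1.787 0.945
vertex 1.1 1.099 1.74
endloop
endfacet
facet normal -0.468 -0.579 0.668
outer loop
vertex 0.49 1.414 1.586
vertex 1.1 1.099 1.74
vertex 0.942 1.836 2.268
endloop
endfacet
facet normal 0.467 0.578 -0.669
outer loop
vertex 1.656 1.787 0.945
vertex 1.498 2.524 1.472
vertex 2.174 1.904 1.408
endloop
endfacet
facet normal 0.491 -0.799 -0.348
outer loop
vertex 1.656 1.787 0.945
vertex 2.174 1.904 1.408
vertex 1.1 1.099 1.74
endloop
endfacet
facet normal 0.491 -0.798 -0.349
outer loop
vertex 1.1 1.099 1.74
vertex 2.174 1.904 1.408
vertex 1.618 1.215 2.203
endloop
endfacet
facet normal -0.468 -0.579 0.668
outer loop
vertex 1.1 1.099 1.74
vertex 1.618 1.215 2.203
vertex 0.942 1.836 2.268
endloop
endfacet
facet normal 0.467 0.579 -0.668
outer loop
vertex 2.174 1.904 1.408
vertex 1.498 2.524 1.472
vertex 2.296 2.383 1.908
endloop
endfacet
facet normal 0.867 -0.448 0.218
outer loop
vertex 2.174 1.904 1.408
vertex 2.296 2.383 1.908
vertex 1.618 1.215 2.203
endloop
endfacet
facet normal 0.867 -0.448 0.218
outer loop
vertex 1.618 1.215 2.203
vertex 2.296 2.383 1.908
vertex 1.74 1.695 2.704
endloop
endfacet
facet normal -0.467 -0.579 0.668
outer loop
vertex 1.618 1.215 2.203
vertex 1.74 1.695 2.704
vertex 0.942 1.836 2.268
endloop
endfacet
facet normal 0.467 0.579 -0.668
outer loop
vertex 2.296 2.383 1.908
vertex 1.498 2.524 1.472
vertex 1.95 2.946 2.154
endloop
endfacet
facet normal 0.736 0.165 0.657
outer loop
vertex 2.296 2.383 1.908
vertex 1.95 2.946 2.154
vertex 1.74 1.695 2.704
endloop
endfacet
facet normal 0.735 0.166 0.658
outer loop
vertex 1.74 1.695 2.704
vertex 1.95 2.946 2.154
vertex 1.394 2.257 2.949
endloop
endfacet
facet normal -0.467 -0.579 0.668
outer loop
vertex 1.74 1.695 2.704
vertex 1.394 2.257 2.949
vertex 0.942 1.836 2.268
endloop
endfacet
facet normal -0.004 -0.686 -0.727
outer loop
vertex 2.592 -4.821 -0.225
vertex 1.997 -4.172 -0.834
vertex 3.065 -4.124 -0.885
endloop
endfacet
facet normal 0.775 0.068 0.628
outer loop
vertex 2.592 -4.821 -0.225
vertex 3.065 -4.124 -0.885
vertex 2.003 -3.088 0.314
endloop
endfacet
facet normal -0.004 -0.687 -0.727
outer loop
vertex 3.065 -4.124 -0.885
vertex 1.997 -4.172 -0.834
vertex 2.471 -3.476 -1.494
endloop
endfacet
facet normal 0.719 0.694 0.037
outer loop
vertex 3.065 -4.124 -0.885
vertex 2.471 -3.476 -1.494
vertex 2.003 -3.088 0.314
endloop
endfacet
facet normal -0.003 -0.687 -0.727
outer loop
vertex 2.471 -3.476 -1.494
vertex 1.997 -4.172 -0.834
vertex 1.403 -3.524 -1.444
endloop
endfacet
facet normal -0.054 0.973 -0.223
outer loop
vertex 2.471 -3.476 -1.494
vertex 1.403 -3.524 -1.444
vertex 2.003 -3.088 0.314
endloop
endfacet
facet normal -0.003 -0.687 -0.727
outer loop
vertex 1.403 -3.524 -1.444
vertex 1.997 -4.172 -0.834
vertex 0.93 -4.221 -0.784
endloop
endfacet
facet normal -0.772 0.626 0.108
outer loop
vertex 1.403 -3.524 -1.444
vertex 0.93 -4.221 -0.784
vertex 2.003 -3.088 0.314
endloop
endfacet
facet normal -0.003 -0.686 -0.728
outer loop
vertex 0.93 -4.221 -0.784
vertex 1.997 -4.172 -0.834
vertex 1.524 -4.869 -0.175
endloop
endfacet
facet normal -0.716 0.001 0.699
outer loop
vertex 0.93 -4.221 -0.784
vertex 1.524 -4.869 -0.175
vertex 2.003 -3.088 0.314
endloop
endfacet
facet normal -0.003 -0.686 -0.728
outer loop
vertex 1.524 -4.869 -0.175
vertex 1.997 -4.172 -0.834
vertex 2.592 -4.821 -0.225
endloop
endfacet
facet normal 0.057 -0.279 0.959
outer loop
vertex 1.524 -4.869 -0.175
vertex 2.592 -4.821 -0.225
vertex 2.003 -3.088 0.314
endloop
endfacet

endsolid


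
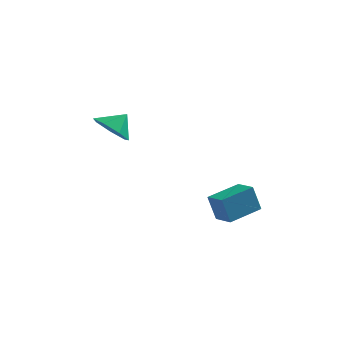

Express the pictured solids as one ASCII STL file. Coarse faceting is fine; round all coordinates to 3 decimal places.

solid 
facet normal -0.472 -0.530 -0.705
outer loop
vertex -0.84 -0.289 0.462
vertex -1.748 -0.162 0.974
vertex -1.324 0.448 0.232
endloop
endfacet
facet normal 0.844 0.531 -0.076
outer loop
vertex -0.84 -0.289 0.462
vertex -1.324 0.448 0.232
vertex -1.192 0.462 1.806
endloop
endfacet
facet normal -0.472 -0.529 -0.705
outer loop
vertex -1.324 0.448 0.232
vertex -1.748 -0.162 0.974
vertex -2.127 0.726 0.561
endloop
endfacet
facet normal 0.314 0.949 -0.035
outer loop
vertex -1.324 0.448 0.232
vertex -2.127 0.726 0.561
vertex -1.192 0.462 1.806
endloop
endfacet
facet normal -0.471 -0.529 -0.706
outer loop
vertex -2.127 0.726 0.561
vertex -1.748 -0.162 0.974
vertex -2.645 0.335 1.2
endloop
endfacet
facet normal -0.231 0.902 0.365
outer loop
vertex -2.127 0.726 0.561
vertex -2.645 0.335 1.2
vertex -1.192 0.462 1.806
endloop
endfacet
facet normal -0.471 -0.529 -0.706
outer loop
vertex -2.645 0.335 1.2
vertex -1.748 -0.162 0.974
vertex -2.488 -0.43 1.669
endloop
endfacet
facet normal -0.380 0.426 0.821
outer loop
vertex -2.645 0.335 1.2
vertex -2.488 -0.43 1.669
vertex -1.192 0.462 1.806
endloop
endfacet
facet normal -0.472 -0.528 -0.706
outer loop
vertex -2.488 -0.43 1.669
vertex -1.748 -0.162 0.974
vertex -1.774 -0.994 1.614
endloop
endfacet
facet normal -0.020 -0.123 0.992
outer loop
vertex -2.488 -0.43 1.669
vertex -1.774 -0.994 1.614
vertex -1.192 0.462 1.806
endloop
endfacet
facet normal -0.472 -0.528 -0.706
outer loop
vertex -1.774 -0.994 1.614
vertex -1.748 -0.162 0.974
vertex -1.041 -0.931 1.077
endloop
endfacet
facet normal 0.576 -0.329 0.748
outer loop
vertex -1.774 -0.994 1.614
vertex -1.041 -0.931 1.077
vertex -1.192 0.462 1.806
endloop
endfacet
facet normal -0.472 -0.528 -0.706
outer loop
vertex -1.041 -0.931 1.077
vertex -1.748 -0.162 0.974
vertex -0.84 -0.289 0.462
endloop
endfacet
facet normal 0.961 -0.039 0.273
outer loop
vertex -1.041 -0.931 1.077
vertex -0.84 -0.289 0.462
vertex -1.192 0.462 1.806
endloop
endfacet
facet normal -0.562 -0.791 -0.240
outer loop
vertex 3.546 -0.289 -2.728
vertex 2.664 0.384 -2.881
vertex 3.904 -0.129 -4.092
endloop
endfacet
facet normal 0.788 -0.601 0.136
outer loop
vertex 4.916 1.296 -3.659
vertex 3.546 -0.289 -2.728
vertex 3.904 -0.129 -4.092
endloop
endfacet
facet normal -0.563 -0.791 -0.241
outer loop
vertex 3.904 -0.129 -4.092
vertex 2.664 0.384 -2.881
vertex 3.022 0.545 -4.245
endloop
endfacet
facet normal 0.253 0.113 -0.961
outer loop
vertex 3.022 0.545 -4.245
vertex 4.916 1.296 -3.659
vertex 3.904 -0.129 -4.092
endloop
endfacet
facet normal -0.253 -0.113 0.961
outer loop
vertex 3.546 -0.289 -2.728
vertex 3.676 1.809 -2.448
vertex 2.664 0.384 -2.881
endloop
endfacet
facet normal 0.788 -0.601 0.136
outer loop
vertex 4.558 1.135 -2.295
vertex 3.546 -0.289 -2.728
vertex 4.916 1.296 -3.659
endloop
endfacet
facet normal -0.253 -0.113 0.961
outer loop
vertex 4.558 1.135 -2.295
vertex 3.676 1.809 -2.448
vertex 3.546 -0.289 -2.728
endloop
endfacet
facet normal -0.788 0.601 -0.136
outer loop
vertex 2.664 0.384 -2.881
vertex 3.676 1.809 -2.448
vertex 3.022 0.545 -4.245
endloop
endfacet
facet normal 0.253 0.113 -0.961
outer loop
vertex 4.034 1.969 -3.812
vertex 4.916 1.296 -3.659
vertex 3.022 0.545 -4.245
endloop
endfacet
facet normal -0.788 0.601 -0.136
outer loop
vertex 3.022 0.545 -4.245
vertex 3.676 1.809 -2.448
vertex 4.034 1.969 -3.812
endloop
endfacet
facet normal 0.562 0.791 0.241
outer loop
vertex 4.034 1.969 -3.812
vertex 4.558 1.135 -2.295
vertex 4.916 1.296 -3.659
endloop
endfacet
facet normal 0.563 0.791 0.240
outer loop
vertex 3.676 1.809 -2.448
vertex 4.558 1.135 -2.295
vertex 4.034 1.969 -3.812
endloop
endfacet

endsolid


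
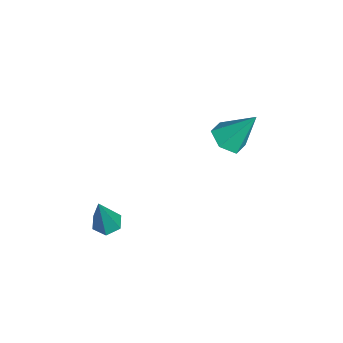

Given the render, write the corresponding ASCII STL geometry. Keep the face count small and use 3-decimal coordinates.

solid 
facet normal -0.316 0.129 -0.940
outer loop
vertex 3.535 -1.48 -3.852
vertex 3.223 -1.944 -3.811
vertex 3.007 -1.447 -3.67
endloop
endfacet
facet normal 0.171 0.929 0.329
outer loop
vertex 3.535 -1.48 -3.852
vertex 3.007 -1.447 -3.67
vertex 3.837 -2.196 -1.989
endloop
endfacet
facet normal -0.316 0.129 -0.940
outer loop
vertex 3.007 -1.447 -3.67
vertex 3.223 -1.944 -3.811
vertex 2.695 -1.91 -3.629
endloop
endfacet
facet normal -0.668 0.499 0.552
outer loop
vertex 3.007 -1.447 -3.67
vertex 2.695 -1.91 -3.629
vertex 3.837 -2.196 -1.989
endloop
endfacet
facet normal -0.315 0.131 -0.940
outer loop
vertex 2.695 -1.91 -3.629
vertex 3.223 -1.944 -3.811
vertex 2.911 -2.407 -3.771
endloop
endfacet
facet normal -0.764 -0.461 0.452
outer loop
vertex 2.695 -1.91 -3.629
vertex 2.911 -2.407 -3.771
vertex 3.837 -2.196 -1.989
endloop
endfacet
facet normal -0.316 0.132 -0.940
outer loop
vertex 2.911 -2.407 -3.771
vertex 3.223 -1.944 -3.811
vertex 3.439 -2.44 -3.953
endloop
endfacet
facet normal -0.018 -0.992 0.127
outer loop
vertex 2.911 -2.407 -3.771
vertex 3.439 -2.44 -3.953
vertex 3.837 -2.196 -1.989
endloop
endfacet
facet normal -0.317 0.131 -0.939
outer loop
vertex 3.439 -2.44 -3.953
vertex 3.223 -1.944 -3.811
vertex 3.751 -1.977 -3.994
endloop
endfacet
facet normal 0.821 -0.562 -0.097
outer loop
vertex 3.439 -2.44 -3.953
vertex 3.751 -1.977 -3.994
vertex 3.837 -2.196 -1.989
endloop
endfacet
facet normal -0.317 0.130 -0.939
outer loop
vertex 3.751 -1.977 -3.994
vertex 3.223 -1.944 -3.811
vertex 3.535 -1.48 -3.852
endloop
endfacet
facet normal 0.918 0.398 0.004
outer loop
vertex 3.751 -1.977 -3.994
vertex 3.535 -1.48 -3.852
vertex 3.837 -2.196 -1.989
endloop
endfacet
facet normal -0.108 -0.560 -0.822
outer loop
vertex -0.496 2.766 -3.904
vertex -1.165 2.497 -3.633
vertex -1.152 3.133 -4.068
endloop
endfacet
facet normal 0.516 0.832 -0.203
outer loop
vertex -0.496 2.766 -3.904
vertex -1.152 3.133 -4.068
vertex -0.975 3.483 -2.187
endloop
endfacet
facet normal -0.109 -0.560 -0.822
outer loop
vertex -1.152 3.133 -4.068
vertex -1.165 2.497 -3.633
vertex -1.821 2.865 -3.797
endloop
endfacet
facet normal -0.413 0.901 -0.129
outer loop
vertex -1.152 3.133 -4.068
vertex -1.821 2.865 -3.797
vertex -0.975 3.483 -2.187
endloop
endfacet
facet normal -0.108 -0.559 -0.822
outer loop
vertex -1.821 2.865 -3.797
vertex -1.165 2.497 -3.633
vertex -1.834 2.229 -3.363
endloop
endfacet
facet normal -0.891 0.268 0.366
outer loop
vertex -1.821 2.865 -3.797
vertex -1.834 2.229 -3.363
vertex -0.975 3.483 -2.187
endloop
endfacet
facet normal -0.107 -0.560 -0.821
outer loop
vertex -1.834 2.229 -3.363
vertex -1.165 2.497 -3.633
vertex -1.178 1.862 -3.198
endloop
endfacet
facet normal -0.441 -0.435 0.785
outer loop
vertex -1.834 2.229 -3.363
vertex -1.178 1.862 -3.198
vertex -0.975 3.483 -2.187
endloop
endfacet
facet normal -0.108 -0.560 -0.821
outer loop
vertex -1.178 1.862 -3.198
vertex -1.165 2.497 -3.633
vertex -0.509 2.13 -3.469
endloop
endfacet
facet normal 0.490 -0.505 0.711
outer loop
vertex -1.178 1.862 -3.198
vertex -0.509 2.13 -3.469
vertex -0.975 3.483 -2.187
endloop
endfacet
facet normal -0.108 -0.560 -0.822
outer loop
vertex -0.509 2.13 -3.469
vertex -1.165 2.497 -3.633
vertex -0.496 2.766 -3.904
endloop
endfacet
facet normal 0.968 0.128 0.216
outer loop
vertex -0.509 2.13 -3.469
vertex -0.496 2.766 -3.904
vertex -0.975 3.483 -2.187
endloop
endfacet

endsolid


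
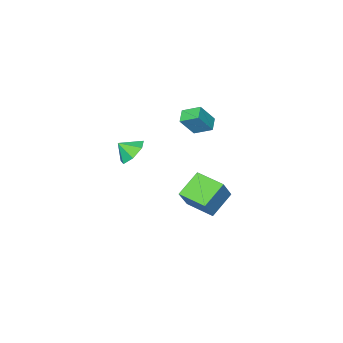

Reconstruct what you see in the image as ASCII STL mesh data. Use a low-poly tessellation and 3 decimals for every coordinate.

solid 
facet normal -0.559 0.149 -0.816
outer loop
vertex -1.05 1.762 3.074
vertex -1.639 2.774 3.662
vertex -0.367 2.367 2.716
endloop
endfacet
facet normal 0.449 -0.773 -0.449
outer loop
vertex 0.539 2.126 4.038
vertex -1.05 1.762 3.074
vertex -0.367 2.367 2.716
endloop
endfacet
facet normal -0.559 0.149 -0.816
outer loop
vertex -0.367 2.367 2.716
vertex -1.639 2.774 3.662
vertex -0.956 3.379 3.304
endloop
endfacet
facet normal 0.697 0.618 -0.365
outer loop
vertex -0.956 3.379 3.304
vertex 0.539 2.126 4.038
vertex -0.367 2.367 2.716
endloop
endfacet
facet normal -0.697 -0.618 0.365
outer loop
vertex -1.05 1.762 3.074
vertex -0.733 2.533 4.984
vertex -1.639 2.774 3.662
endloop
endfacet
facet normal 0.449 -0.773 -0.449
outer loop
vertex -0.144 1.521 4.396
vertex -1.05 1.762 3.074
vertex 0.539 2.126 4.038
endloop
endfacet
facet normal -0.697 -0.618 0.365
outer loop
vertex -0.144 1.521 4.396
vertex -0.733 2.533 4.984
vertex -1.05 1.762 3.074
endloop
endfacet
facet normal -0.449 0.773 0.449
outer loop
vertex -1.639 2.774 3.662
vertex -0.733 2.533 4.984
vertex -0.956 3.379 3.304
endloop
endfacet
facet normal 0.697 0.618 -0.365
outer loop
vertex -0.05 3.138 4.626
vertex 0.539 2.126 4.038
vertex -0.956 3.379 3.304
endloop
endfacet
facet normal -0.449 0.773 0.449
outer loop
vertex -0.956 3.379 3.304
vertex -0.733 2.533 4.984
vertex -0.05 3.138 4.626
endloop
endfacet
facet normal 0.559 -0.149 0.816
outer loop
vertex -0.05 3.138 4.626
vertex -0.144 1.521 4.396
vertex 0.539 2.126 4.038
endloop
endfacet
facet normal 0.559 -0.149 0.816
outer loop
vertex -0.733 2.533 4.984
vertex -0.144 1.521 4.396
vertex -0.05 3.138 4.626
endloop
endfacet
facet normal -0.518 0.548 -0.657
outer loop
vertex 4.123 1.015 1.591
vertex 3.62 1.487 2.382
vertex 4.515 1.772 1.914
endloop
endfacet
facet normal 0.899 -0.429 -0.085
outer loop
vertex 4.123 1.015 1.591
vertex 4.515 1.772 1.914
vertex 4.2 0.873 3.118
endloop
endfacet
facet normal -0.518 0.549 -0.656
outer loop
vertex 4.515 1.772 1.914
vertex 3.62 1.487 2.382
vertex 4.233 2.314 2.59
endloop
endfacet
facet normal 0.943 0.095 0.318
outer loop
vertex 4.515 1.772 1.914
vertex 4.233 2.314 2.59
vertex 4.2 0.873 3.118
endloop
endfacet
facet normal -0.518 0.549 -0.656
outer loop
vertex 4.233 2.314 2.59
vertex 3.62 1.487 2.382
vertex 3.489 2.233 3.109
endloop
endfacet
facet normal 0.528 0.281 0.801
outer loop
vertex 4.233 2.314 2.59
vertex 3.489 2.233 3.109
vertex 4.2 0.873 3.118
endloop
endfacet
facet normal -0.518 0.548 -0.656
outer loop
vertex 3.489 2.233 3.109
vertex 3.62 1.487 2.382
vertex 2.844 1.591 3.082
endloop
endfacet
facet normal -0.032 -0.010 0.999
outer loop
vertex 3.489 2.233 3.109
vertex 2.844 1.591 3.082
vertex 4.2 0.873 3.118
endloop
endfacet
facet normal -0.519 0.548 -0.656
outer loop
vertex 2.844 1.591 3.082
vertex 3.62 1.487 2.382
vertex 2.783 0.87 2.528
endloop
endfacet
facet normal -0.317 -0.561 0.765
outer loop
vertex 2.844 1.591 3.082
vertex 2.783 0.87 2.528
vertex 4.2 0.873 3.118
endloop
endfacet
facet normal -0.519 0.548 -0.656
outer loop
vertex 2.783 0.87 2.528
vertex 3.62 1.487 2.382
vertex 3.352 0.614 1.864
endloop
endfacet
facet normal -0.112 -0.956 0.273
outer loop
vertex 2.783 0.87 2.528
vertex 3.352 0.614 1.864
vertex 4.2 0.873 3.118
endloop
endfacet
facet normal -0.518 0.549 -0.657
outer loop
vertex 3.352 0.614 1.864
vertex 3.62 1.487 2.382
vertex 4.123 1.015 1.591
endloop
endfacet
facet normal 0.429 -0.897 -0.105
outer loop
vertex 3.352 0.614 1.864
vertex 4.123 1.015 1.591
vertex 4.2 0.873 3.118
endloop
endfacet
facet normal -0.844 -0.123 0.523
outer loop
vertex -1.784 1.057 -2.257
vertex -2.172 3.044 -2.417
vertex -2.712 0.749 -3.827
endloop
endfacet
facet normal 0.191 -0.978 0.079
outer loop
vertex -1.008 0.996 -4.883
vertex -1.784 1.057 -2.257
vertex -2.712 0.749 -3.827
endloop
endfacet
facet normal -0.844 -0.122 0.523
outer loop
vertex -2.712 0.749 -3.827
vertex -2.172 3.044 -2.417
vertex -3.1 2.735 -3.988
endloop
endfacet
facet normal -0.502 -0.167 -0.849
outer loop
vertex -3.1 2.735 -3.988
vertex -1.008 0.996 -4.883
vertex -2.712 0.749 -3.827
endloop
endfacet
facet normal 0.502 0.166 0.849
outer loop
vertex -1.784 1.057 -2.257
vertex -0.468 3.291 -3.473
vertex -2.172 3.044 -2.417
endloop
endfacet
facet normal 0.191 -0.978 0.079
outer loop
vertex -0.08 1.305 -3.312
vertex -1.784 1.057 -2.257
vertex -1.008 0.996 -4.883
endloop
endfacet
facet normal 0.501 0.167 0.849
outer loop
vertex -0.08 1.305 -3.312
vertex -0.468 3.291 -3.473
vertex -1.784 1.057 -2.257
endloop
endfacet
facet normal -0.191 0.978 -0.080
outer loop
vertex -2.172 3.044 -2.417
vertex -0.468 3.291 -3.473
vertex -3.1 2.735 -3.988
endloop
endfacet
facet normal -0.501 -0.166 -0.849
outer loop
vertex -1.396 2.983 -5.043
vertex -1.008 0.996 -4.883
vertex -3.1 2.735 -3.988
endloop
endfacet
facet normal -0.191 0.978 -0.079
outer loop
vertex -3.1 2.735 -3.988
vertex -0.468 3.291 -3.473
vertex -1.396 2.983 -5.043
endloop
endfacet
facet normal 0.844 0.123 -0.523
outer loop
vertex -1.396 2.983 -5.043
vertex -0.08 1.305 -3.312
vertex -1.008 0.996 -4.883
endloop
endfacet
facet normal 0.844 0.122 -0.523
outer loop
vertex -0.468 3.291 -3.473
vertex -0.08 1.305 -3.312
vertex -1.396 2.983 -5.043
endloop
endfacet

endsolid


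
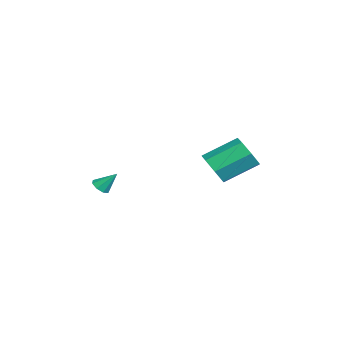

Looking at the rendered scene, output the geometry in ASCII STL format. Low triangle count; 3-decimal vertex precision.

solid 
facet normal -0.120 -0.662 -0.740
outer loop
vertex -1.706 -3.27 -2.756
vertex -1.944 -2.874 -3.072
vertex -1.42 -3.056 -2.994
endloop
endfacet
facet normal 0.726 -0.263 0.636
outer loop
vertex -1.706 -3.27 -2.756
vertex -1.42 -3.056 -2.994
vertex -1.796 -2.046 -2.148
endloop
endfacet
facet normal -0.119 -0.661 -0.741
outer loop
vertex -1.42 -3.056 -2.994
vertex -1.944 -2.874 -3.072
vertex -1.442 -2.735 -3.277
endloop
endfacet
facet normal 0.962 0.216 0.170
outer loop
vertex -1.42 -3.056 -2.994
vertex -1.442 -2.735 -3.277
vertex -1.796 -2.046 -2.148
endloop
endfacet
facet normal -0.118 -0.663 -0.739
outer loop
vertex -1.442 -2.735 -3.277
vertex -1.944 -2.874 -3.072
vertex -1.758 -2.496 -3.441
endloop
endfacet
facet normal 0.660 0.715 -0.230
outer loop
vertex -1.442 -2.735 -3.277
vertex -1.758 -2.496 -3.441
vertex -1.796 -2.046 -2.148
endloop
endfacet
facet normal -0.120 -0.663 -0.739
outer loop
vertex -1.758 -2.496 -3.441
vertex -1.944 -2.874 -3.072
vertex -2.183 -2.478 -3.388
endloop
endfacet
facet normal -0.001 0.944 -0.329
outer loop
vertex -1.758 -2.496 -3.441
vertex -2.183 -2.478 -3.388
vertex -1.796 -2.046 -2.148
endloop
endfacet
facet normal -0.117 -0.662 -0.741
outer loop
vertex -2.183 -2.478 -3.388
vertex -1.944 -2.874 -3.072
vertex -2.468 -2.693 -3.151
endloop
endfacet
facet normal -0.637 0.768 -0.069
outer loop
vertex -2.183 -2.478 -3.388
vertex -2.468 -2.693 -3.151
vertex -1.796 -2.046 -2.148
endloop
endfacet
facet normal -0.118 -0.664 -0.739
outer loop
vertex -2.468 -2.693 -3.151
vertex -1.944 -2.874 -3.072
vertex -2.446 -3.013 -2.867
endloop
endfacet
facet normal -0.871 0.291 0.396
outer loop
vertex -2.468 -2.693 -3.151
vertex -2.446 -3.013 -2.867
vertex -1.796 -2.046 -2.148
endloop
endfacet
facet normal -0.119 -0.662 -0.740
outer loop
vertex -2.446 -3.013 -2.867
vertex -1.944 -2.874 -3.072
vertex -2.131 -3.252 -2.704
endloop
endfacet
facet normal -0.570 -0.208 0.795
outer loop
vertex -2.446 -3.013 -2.867
vertex -2.131 -3.252 -2.704
vertex -1.796 -2.046 -2.148
endloop
endfacet
facet normal -0.119 -0.662 -0.740
outer loop
vertex -2.131 -3.252 -2.704
vertex -1.944 -2.874 -3.072
vertex -1.706 -3.27 -2.756
endloop
endfacet
facet normal 0.091 -0.438 0.895
outer loop
vertex -2.131 -3.252 -2.704
vertex -1.706 -3.27 -2.756
vertex -1.796 -2.046 -2.148
endloop
endfacet
facet normal 0.162 -0.844 -0.511
outer loop
vertex -1.08 2.269 -0.979
vertex -1.579 2.669 -1.799
vertex -0.567 2.723 -1.567
endloop
endfacet
facet normal 0.807 -0.185 0.561
outer loop
vertex -1.08 2.269 -0.979
vertex -0.567 2.723 -1.567
vertex -1.421 4.051 0.099
endloop
endfacet
facet normal 0.807 -0.184 0.561
outer loop
vertex -1.421 4.051 0.099
vertex -0.567 2.723 -1.567
vertex -0.909 4.505 -0.489
endloop
endfacet
facet normal -0.162 0.844 0.511
outer loop
vertex -1.421 4.051 0.099
vertex -0.909 4.505 -0.489
vertex -1.921 4.451 -0.721
endloop
endfacet
facet normal 0.162 -0.844 -0.511
outer loop
vertex -0.567 2.723 -1.567
vertex -1.579 2.669 -1.799
vertex -0.816 3.136 -2.329
endloop
endfacet
facet normal 0.947 0.278 -0.159
outer loop
vertex -0.567 2.723 -1.567
vertex -0.816 3.136 -2.329
vertex -0.909 4.505 -0.489
endloop
endfacet
facet normal 0.947 0.278 -0.159
outer loop
vertex -0.909 4.505 -0.489
vertex -0.816 3.136 -2.329
vertex -1.158 4.918 -1.252
endloop
endfacet
facet normal -0.162 0.845 0.510
outer loop
vertex -0.909 4.505 -0.489
vertex -1.158 4.918 -1.252
vertex -1.921 4.451 -0.721
endloop
endfacet
facet normal 0.162 -0.844 -0.511
outer loop
vertex -0.816 3.136 -2.329
vertex -1.579 2.669 -1.799
vertex -1.64 3.198 -2.692
endloop
endfacet
facet normal 0.375 0.531 -0.760
outer loop
vertex -0.816 3.136 -2.329
vertex -1.64 3.198 -2.692
vertex -1.158 4.918 -1.252
endloop
endfacet
facet normal 0.374 0.531 -0.760
outer loop
vertex -1.158 4.918 -1.252
vertex -1.64 3.198 -2.692
vertex -1.982 4.979 -1.615
endloop
endfacet
facet normal -0.162 0.845 0.510
outer loop
vertex -1.158 4.918 -1.252
vertex -1.982 4.979 -1.615
vertex -1.921 4.451 -0.721
endloop
endfacet
facet normal 0.162 -0.844 -0.511
outer loop
vertex -1.64 3.198 -2.692
vertex -1.579 2.669 -1.799
vertex -2.418 2.861 -2.382
endloop
endfacet
facet normal -0.481 0.384 -0.788
outer loop
vertex -1.64 3.198 -2.692
vertex -2.418 2.861 -2.382
vertex -1.982 4.979 -1.615
endloop
endfacet
facet normal -0.480 0.384 -0.788
outer loop
vertex -1.982 4.979 -1.615
vertex -2.418 2.861 -2.382
vertex -2.76 4.643 -1.305
endloop
endfacet
facet normal -0.162 0.845 0.510
outer loop
vertex -1.982 4.979 -1.615
vertex -2.76 4.643 -1.305
vertex -1.921 4.451 -0.721
endloop
endfacet
facet normal 0.162 -0.844 -0.511
outer loop
vertex -2.418 2.861 -2.382
vertex -1.579 2.669 -1.799
vertex -2.564 2.38 -1.633
endloop
endfacet
facet normal -0.973 -0.052 -0.223
outer loop
vertex -2.418 2.861 -2.382
vertex -2.564 2.38 -1.633
vertex -2.76 4.643 -1.305
endloop
endfacet
facet normal -0.973 -0.052 -0.223
outer loop
vertex -2.76 4.643 -1.305
vertex -2.564 2.38 -1.633
vertex -2.906 4.162 -0.556
endloop
endfacet
facet normal -0.162 0.844 0.511
outer loop
vertex -2.76 4.643 -1.305
vertex -2.906 4.162 -0.556
vertex -1.921 4.451 -0.721
endloop
endfacet
facet normal 0.162 -0.845 -0.510
outer loop
vertex -2.564 2.38 -1.633
vertex -1.579 2.669 -1.799
vertex -1.968 2.117 -1.008
endloop
endfacet
facet normal -0.733 -0.449 0.510
outer loop
vertex -2.564 2.38 -1.633
vertex -1.968 2.117 -1.008
vertex -2.906 4.162 -0.556
endloop
endfacet
facet normal -0.734 -0.449 0.510
outer loop
vertex -2.906 4.162 -0.556
vertex -1.968 2.117 -1.008
vertex -2.31 3.898 0.069
endloop
endfacet
facet normal -0.162 0.844 0.511
outer loop
vertex -2.906 4.162 -0.556
vertex -2.31 3.898 0.069
vertex -1.921 4.451 -0.721
endloop
endfacet
facet normal 0.161 -0.845 -0.510
outer loop
vertex -1.968 2.117 -1.008
vertex -1.579 2.669 -1.799
vertex -1.08 2.269 -0.979
endloop
endfacet
facet normal 0.059 -0.508 0.859
outer loop
vertex -1.968 2.117 -1.008
vertex -1.08 2.269 -0.979
vertex -2.31 3.898 0.069
endloop
endfacet
facet normal 0.059 -0.508 0.859
outer loop
vertex -2.31 3.898 0.069
vertex -1.08 2.269 -0.979
vertex -1.421 4.051 0.099
endloop
endfacet
facet normal -0.163 0.844 0.511
outer loop
vertex -2.31 3.898 0.069
vertex -1.421 4.051 0.099
vertex -1.921 4.451 -0.721
endloop
endfacet

endsolid


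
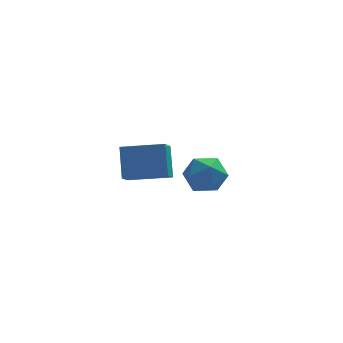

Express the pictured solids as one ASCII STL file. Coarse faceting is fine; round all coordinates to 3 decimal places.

solid 
facet normal -0.662 0.642 0.386
outer loop
vertex 1.976 4.041 -3.027
vertex 2.454 3.932 -2.026
vertex 2.808 4.72 -2.73
endloop
endfacet
facet normal -0.536 0.789 -0.300
outer loop
vertex 1.976 4.041 -3.027
vertex 2.808 4.72 -2.73
vertex 2.771 4.302 -3.762
endloop
endfacet
facet normal -0.700 0.210 -0.683
outer loop
vertex 1.976 4.041 -3.027
vertex 2.771 4.302 -3.762
vertex 2.394 3.255 -3.697
endloop
endfacet
facet normal -0.927 -0.296 -0.232
outer loop
vertex 1.976 4.041 -3.027
vertex 2.394 3.255 -3.697
vertex 2.199 3.026 -2.624
endloop
endfacet
facet normal -0.903 -0.028 0.428
outer loop
vertex 1.976 4.041 -3.027
vertex 2.199 3.026 -2.624
vertex 2.454 3.932 -2.026
endloop
endfacet
facet normal 0.162 0.913 -0.375
outer loop
vertex 2.771 4.302 -3.762
vertex 2.808 4.72 -2.73
vertex 3.741 4.354 -3.216
endloop
endfacet
facet normal -0.041 0.676 0.736
outer loop
vertex 2.808 4.72 -2.73
vertex 2.454 3.932 -2.026
vertex 3.546 4.125 -2.143
endloop
endfacet
facet normal -0.431 -0.410 0.804
outer loop
vertex 2.454 3.932 -2.026
vertex 2.199 3.026 -2.624
vertex 3.169 3.078 -2.078
endloop
endfacet
facet normal -0.469 -0.843 -0.265
outer loop
vertex 2.199 3.026 -2.624
vertex 2.394 3.255 -3.697
vertex 3.132 2.66 -3.11
endloop
endfacet
facet normal -0.102 -0.025 -0.994
outer loop
vertex 2.394 3.255 -3.697
vertex 2.771 4.302 -3.762
vertex 3.486 3.448 -3.814
endloop
endfacet
facet normal 0.927 0.296 0.232
outer loop
vertex 3.964 3.339 -2.813
vertex 3.741 4.354 -3.216
vertex 3.546 4.125 -2.143
endloop
endfacet
facet normal 0.700 -0.210 0.683
outer loop
vertex 3.964 3.339 -2.813
vertex 3.546 4.125 -2.143
vertex 3.169 3.078 -2.078
endloop
endfacet
facet normal 0.536 -0.789 0.300
outer loop
vertex 3.964 3.339 -2.813
vertex 3.169 3.078 -2.078
vertex 3.132 2.66 -3.11
endloop
endfacet
facet normal 0.662 -0.642 -0.386
outer loop
vertex 3.964 3.339 -2.813
vertex 3.132 2.66 -3.11
vertex 3.486 3.448 -3.814
endloop
endfacet
facet normal 0.903 0.028 -0.428
outer loop
vertex 3.964 3.339 -2.813
vertex 3.486 3.448 -3.814
vertex 3.741 4.354 -3.216
endloop
endfacet
facet normal 0.469 0.843 0.265
outer loop
vertex 3.546 4.125 -2.143
vertex 3.741 4.354 -3.216
vertex 2.808 4.72 -2.73
endloop
endfacet
facet normal 0.102 0.025 0.994
outer loop
vertex 3.169 3.078 -2.078
vertex 3.546 4.125 -2.143
vertex 2.454 3.932 -2.026
endloop
endfacet
facet normal -0.162 -0.913 0.375
outer loop
vertex 3.132 2.66 -3.11
vertex 3.169 3.078 -2.078
vertex 2.199 3.026 -2.624
endloop
endfacet
facet normal 0.041 -0.676 -0.736
outer loop
vertex 3.486 3.448 -3.814
vertex 3.132 2.66 -3.11
vertex 2.394 3.255 -3.697
endloop
endfacet
facet normal 0.431 0.410 -0.804
outer loop
vertex 3.741 4.354 -3.216
vertex 3.486 3.448 -3.814
vertex 2.771 4.302 -3.762
endloop
endfacet
facet normal -0.978 0.154 -0.143
outer loop
vertex -0.987 -1.194 1.814
vertex -0.706 -0.115 1.053
vertex -0.942 -2.135 0.496
endloop
endfacet
facet normal -0.208 -0.799 0.564
outer loop
vertex 0.906 -2.425 0.767
vertex -0.987 -1.194 1.814
vertex -0.942 -2.135 0.496
endloop
endfacet
facet normal -0.978 0.154 -0.144
outer loop
vertex -0.942 -2.135 0.496
vertex -0.706 -0.115 1.053
vertex -0.66 -1.056 -0.265
endloop
endfacet
facet normal 0.028 -0.581 -0.813
outer loop
vertex -0.66 -1.056 -0.265
vertex 0.906 -2.425 0.767
vertex -0.942 -2.135 0.496
endloop
endfacet
facet normal -0.028 0.581 0.813
outer loop
vertex -0.987 -1.194 1.814
vertex 1.142 -0.405 1.324
vertex -0.706 -0.115 1.053
endloop
endfacet
facet normal -0.208 -0.799 0.564
outer loop
vertex 0.86 -1.484 2.085
vertex -0.987 -1.194 1.814
vertex 0.906 -2.425 0.767
endloop
endfacet
facet normal -0.028 0.581 0.813
outer loop
vertex 0.86 -1.484 2.085
vertex 1.142 -0.405 1.324
vertex -0.987 -1.194 1.814
endloop
endfacet
facet normal 0.208 0.799 -0.564
outer loop
vertex -0.706 -0.115 1.053
vertex 1.142 -0.405 1.324
vertex -0.66 -1.056 -0.265
endloop
endfacet
facet normal 0.028 -0.581 -0.813
outer loop
vertex 1.187 -1.346 0.006
vertex 0.906 -2.425 0.767
vertex -0.66 -1.056 -0.265
endloop
endfacet
facet normal 0.208 0.799 -0.564
outer loop
vertex -0.66 -1.056 -0.265
vertex 1.142 -0.405 1.324
vertex 1.187 -1.346 0.006
endloop
endfacet
facet normal 0.978 -0.153 0.144
outer loop
vertex 1.187 -1.346 0.006
vertex 0.86 -1.484 2.085
vertex 0.906 -2.425 0.767
endloop
endfacet
facet normal 0.978 -0.154 0.144
outer loop
vertex 1.142 -0.405 1.324
vertex 0.86 -1.484 2.085
vertex 1.187 -1.346 0.006
endloop
endfacet

endsolid


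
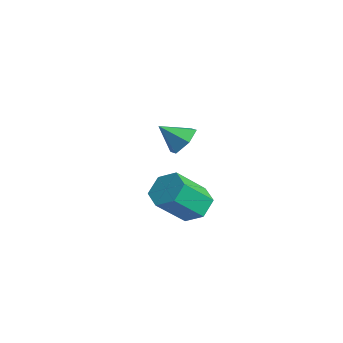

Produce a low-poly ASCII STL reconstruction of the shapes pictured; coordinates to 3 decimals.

solid 
facet normal 0.425 0.650 -0.630
outer loop
vertex -2.197 2.342 -0.26
vertex -2.643 2.913 0.029
vertex -1.946 2.765 0.346
endloop
endfacet
facet normal 0.532 -0.782 0.326
outer loop
vertex -2.197 2.342 -0.26
vertex -1.946 2.765 0.346
vertex -3.157 2.127 0.791
endloop
endfacet
facet normal 0.425 0.650 -0.630
outer loop
vertex -1.946 2.765 0.346
vertex -2.643 2.913 0.029
vertex -2.392 3.336 0.635
endloop
endfacet
facet normal 0.406 -0.140 0.903
outer loop
vertex -1.946 2.765 0.346
vertex -2.392 3.336 0.635
vertex -3.157 2.127 0.791
endloop
endfacet
facet normal 0.425 0.650 -0.630
outer loop
vertex -2.392 3.336 0.635
vertex -2.643 2.913 0.029
vertex -3.089 3.485 0.318
endloop
endfacet
facet normal -0.333 0.325 0.885
outer loop
vertex -2.392 3.336 0.635
vertex -3.089 3.485 0.318
vertex -3.157 2.127 0.791
endloop
endfacet
facet normal 0.425 0.650 -0.630
outer loop
vertex -3.089 3.485 0.318
vertex -2.643 2.913 0.029
vertex -3.34 3.062 -0.288
endloop
endfacet
facet normal -0.946 0.148 0.289
outer loop
vertex -3.089 3.485 0.318
vertex -3.34 3.062 -0.288
vertex -3.157 2.127 0.791
endloop
endfacet
facet normal 0.425 0.651 -0.629
outer loop
vertex -3.34 3.062 -0.288
vertex -2.643 2.913 0.029
vertex -2.894 2.491 -0.577
endloop
endfacet
facet normal -0.820 -0.494 -0.289
outer loop
vertex -3.34 3.062 -0.288
vertex -2.894 2.491 -0.577
vertex -3.157 2.127 0.791
endloop
endfacet
facet normal 0.425 0.651 -0.629
outer loop
vertex -2.894 2.491 -0.577
vertex -2.643 2.913 0.029
vertex -2.197 2.342 -0.26
endloop
endfacet
facet normal -0.082 -0.959 -0.271
outer loop
vertex -2.894 2.491 -0.577
vertex -2.197 2.342 -0.26
vertex -3.157 2.127 0.791
endloop
endfacet
facet normal -0.013 0.702 -0.712
outer loop
vertex 2.691 0.723 -0.387
vertex 1.91 0.839 -0.259
vertex 2.45 1.264 0.15
endloop
endfacet
facet normal 0.953 0.223 0.203
outer loop
vertex 2.691 0.723 -0.387
vertex 2.45 1.264 0.15
vertex 2.711 -0.456 0.81
endloop
endfacet
facet normal 0.954 0.222 0.202
outer loop
vertex 2.711 -0.456 0.81
vertex 2.45 1.264 0.15
vertex 2.471 0.086 1.348
endloop
endfacet
facet normal 0.013 -0.702 0.712
outer loop
vertex 2.711 -0.456 0.81
vertex 2.471 0.086 1.348
vertex 1.93 -0.339 0.939
endloop
endfacet
facet normal -0.013 0.702 -0.712
outer loop
vertex 2.45 1.264 0.15
vertex 1.91 0.839 -0.259
vertex 1.669 1.381 0.279
endloop
endfacet
facet normal 0.217 0.698 0.682
outer loop
vertex 2.45 1.264 0.15
vertex 1.669 1.381 0.279
vertex 2.471 0.086 1.348
endloop
endfacet
facet normal 0.216 0.698 0.683
outer loop
vertex 2.471 0.086 1.348
vertex 1.669 1.381 0.279
vertex 1.69 0.203 1.476
endloop
endfacet
facet normal 0.012 -0.701 0.713
outer loop
vertex 2.471 0.086 1.348
vertex 1.69 0.203 1.476
vertex 1.93 -0.339 0.939
endloop
endfacet
facet normal -0.013 0.702 -0.712
outer loop
vertex 1.669 1.381 0.279
vertex 1.91 0.839 -0.259
vertex 1.129 0.956 -0.13
endloop
endfacet
facet normal -0.737 0.475 0.480
outer loop
vertex 1.669 1.381 0.279
vertex 1.129 0.956 -0.13
vertex 1.69 0.203 1.476
endloop
endfacet
facet normal -0.737 0.475 0.480
outer loop
vertex 1.69 0.203 1.476
vertex 1.129 0.956 -0.13
vertex 1.149 -0.223 1.067
endloop
endfacet
facet normal 0.013 -0.701 0.713
outer loop
vertex 1.69 0.203 1.476
vertex 1.149 -0.223 1.067
vertex 1.93 -0.339 0.939
endloop
endfacet
facet normal -0.013 0.702 -0.712
outer loop
vertex 1.129 0.956 -0.13
vertex 1.91 0.839 -0.259
vertex 1.369 0.414 -0.668
endloop
endfacet
facet normal -0.954 -0.222 -0.202
outer loop
vertex 1.129 0.956 -0.13
vertex 1.369 0.414 -0.668
vertex 1.149 -0.223 1.067
endloop
endfacet
facet normal -0.953 -0.223 -0.203
outer loop
vertex 1.149 -0.223 1.067
vertex 1.369 0.414 -0.668
vertex 1.39 -0.764 0.53
endloop
endfacet
facet normal 0.013 -0.702 0.712
outer loop
vertex 1.149 -0.223 1.067
vertex 1.39 -0.764 0.53
vertex 1.93 -0.339 0.939
endloop
endfacet
facet normal -0.012 0.701 -0.713
outer loop
vertex 1.369 0.414 -0.668
vertex 1.91 0.839 -0.259
vertex 2.15 0.297 -0.796
endloop
endfacet
facet normal -0.216 -0.698 -0.683
outer loop
vertex 1.369 0.414 -0.668
vertex 2.15 0.297 -0.796
vertex 1.39 -0.764 0.53
endloop
endfacet
facet normal -0.217 -0.698 -0.683
outer loop
vertex 1.39 -0.764 0.53
vertex 2.15 0.297 -0.796
vertex 2.171 -0.881 0.401
endloop
endfacet
facet normal 0.013 -0.702 0.712
outer loop
vertex 1.39 -0.764 0.53
vertex 2.171 -0.881 0.401
vertex 1.93 -0.339 0.939
endloop
endfacet
facet normal -0.013 0.701 -0.713
outer loop
vertex 2.15 0.297 -0.796
vertex 1.91 0.839 -0.259
vertex 2.691 0.723 -0.387
endloop
endfacet
facet normal 0.737 -0.475 -0.480
outer loop
vertex 2.15 0.297 -0.796
vertex 2.691 0.723 -0.387
vertex 2.171 -0.881 0.401
endloop
endfacet
facet normal 0.737 -0.475 -0.480
outer loop
vertex 2.171 -0.881 0.401
vertex 2.691 0.723 -0.387
vertex 2.711 -0.456 0.81
endloop
endfacet
facet normal 0.013 -0.702 0.712
outer loop
vertex 2.171 -0.881 0.401
vertex 2.711 -0.456 0.81
vertex 1.93 -0.339 0.939
endloop
endfacet

endsolid
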